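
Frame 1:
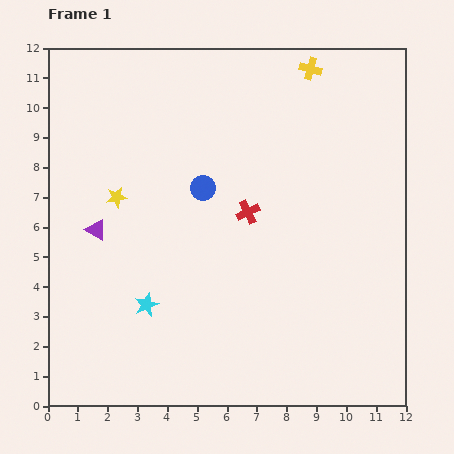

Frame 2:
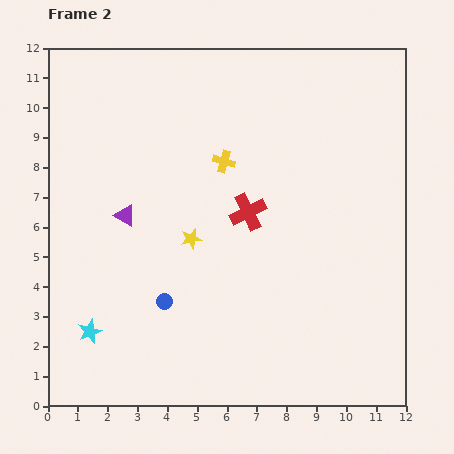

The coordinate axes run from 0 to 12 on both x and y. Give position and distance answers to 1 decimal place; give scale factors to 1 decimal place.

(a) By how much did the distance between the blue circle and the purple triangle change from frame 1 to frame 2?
-0.7

Distance in frame 1: 3.9. Distance in frame 2: 3.2.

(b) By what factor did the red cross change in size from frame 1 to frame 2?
1.5×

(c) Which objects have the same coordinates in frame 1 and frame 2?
the red cross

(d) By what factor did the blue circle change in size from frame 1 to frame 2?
0.6×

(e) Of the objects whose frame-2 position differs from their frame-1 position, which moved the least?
the purple triangle

(moved 1.1)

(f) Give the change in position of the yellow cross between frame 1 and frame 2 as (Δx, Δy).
(-2.9, -3.1)

The yellow cross was at (8.8, 11.3) in frame 1 and (5.9, 8.2) in frame 2.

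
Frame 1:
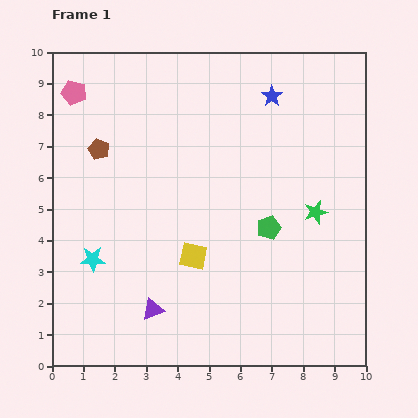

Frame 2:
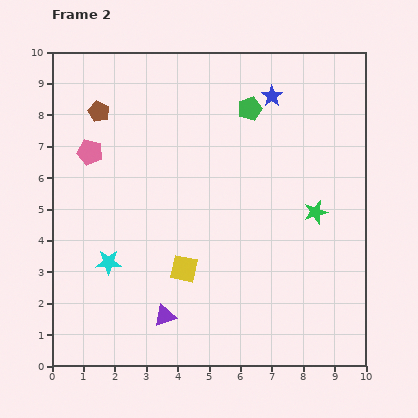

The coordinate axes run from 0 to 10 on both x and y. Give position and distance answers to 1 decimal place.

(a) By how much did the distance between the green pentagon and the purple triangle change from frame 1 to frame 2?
+2.6

Distance in frame 1: 4.5. Distance in frame 2: 7.1.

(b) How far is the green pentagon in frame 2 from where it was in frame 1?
3.8

The green pentagon moved from (6.9, 4.4) to (6.3, 8.2), a distance of √(0.6² + 3.8²) ≈ 3.8.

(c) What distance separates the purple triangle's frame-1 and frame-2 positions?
0.4

The purple triangle moved from (3.2, 1.8) to (3.6, 1.6), a distance of √(0.4² + 0.2²) ≈ 0.4.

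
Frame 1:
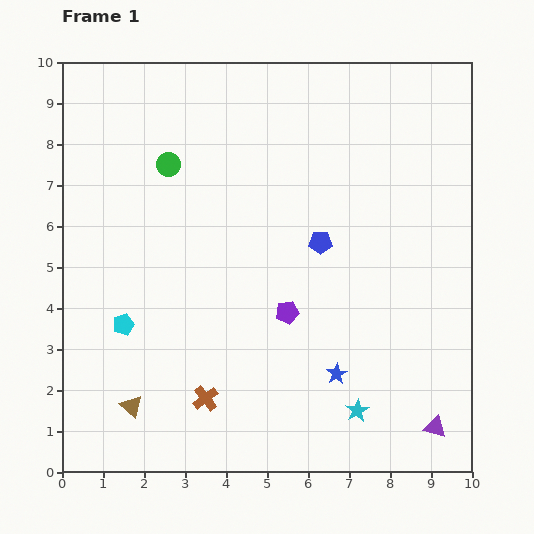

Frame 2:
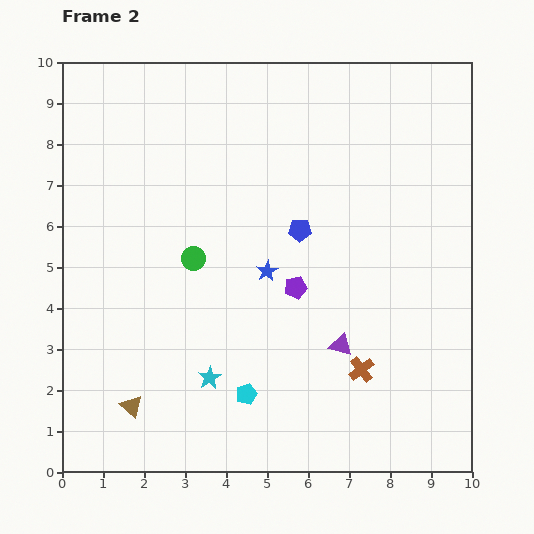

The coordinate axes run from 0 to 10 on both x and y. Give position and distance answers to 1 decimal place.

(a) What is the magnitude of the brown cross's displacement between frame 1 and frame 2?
3.9

The brown cross moved from (3.5, 1.8) to (7.3, 2.5), a distance of √(3.8² + 0.7²) ≈ 3.9.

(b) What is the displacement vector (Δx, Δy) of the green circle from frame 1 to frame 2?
(0.6, -2.3)

The green circle was at (2.6, 7.5) in frame 1 and (3.2, 5.2) in frame 2.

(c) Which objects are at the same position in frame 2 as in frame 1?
the brown triangle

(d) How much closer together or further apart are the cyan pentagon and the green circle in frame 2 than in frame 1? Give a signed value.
-0.6

Distance in frame 1: 4.1. Distance in frame 2: 3.5.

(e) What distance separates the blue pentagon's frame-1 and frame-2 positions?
0.6

The blue pentagon moved from (6.3, 5.6) to (5.8, 5.9), a distance of √(0.5² + 0.3²) ≈ 0.6.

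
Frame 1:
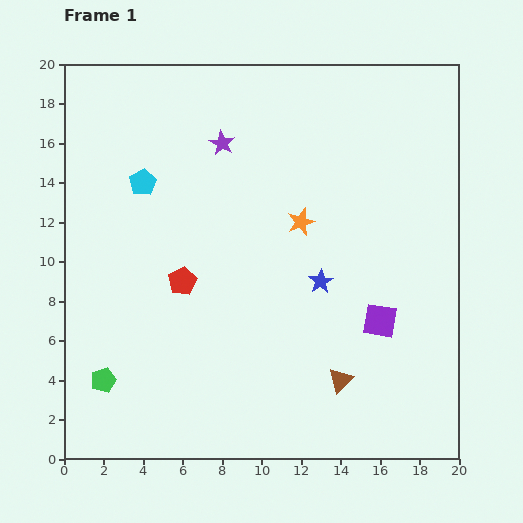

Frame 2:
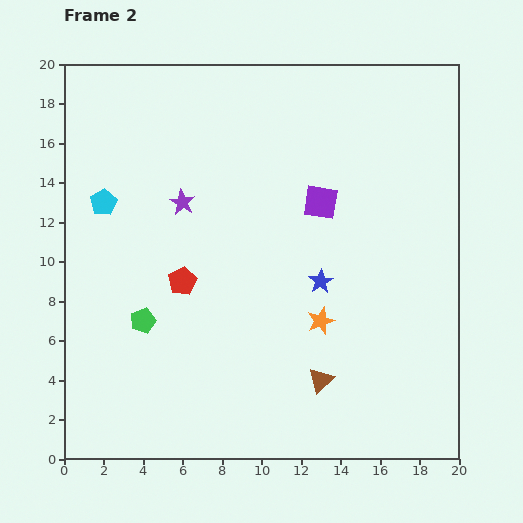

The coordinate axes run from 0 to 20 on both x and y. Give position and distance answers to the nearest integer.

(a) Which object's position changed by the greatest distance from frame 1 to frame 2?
the purple square

(moved 7; next 5)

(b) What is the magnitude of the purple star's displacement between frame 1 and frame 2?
4

The purple star moved from (8, 16) to (6, 13), a distance of √(2² + 3²) ≈ 4.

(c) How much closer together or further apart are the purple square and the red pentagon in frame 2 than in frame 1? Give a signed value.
-2

Distance in frame 1: 10. Distance in frame 2: 8.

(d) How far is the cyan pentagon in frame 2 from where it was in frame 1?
2

The cyan pentagon moved from (4, 14) to (2, 13), a distance of √(2² + 1²) ≈ 2.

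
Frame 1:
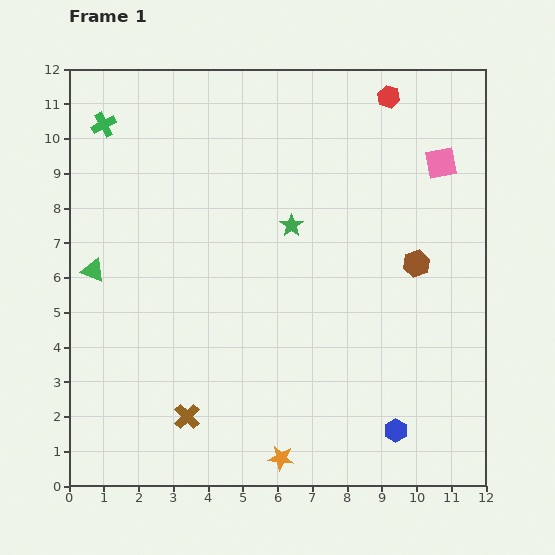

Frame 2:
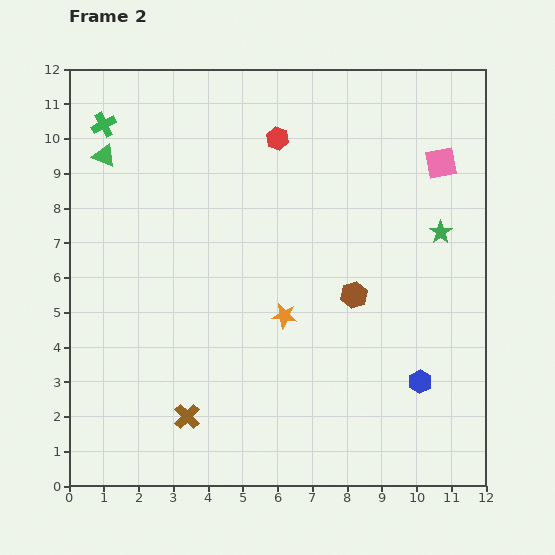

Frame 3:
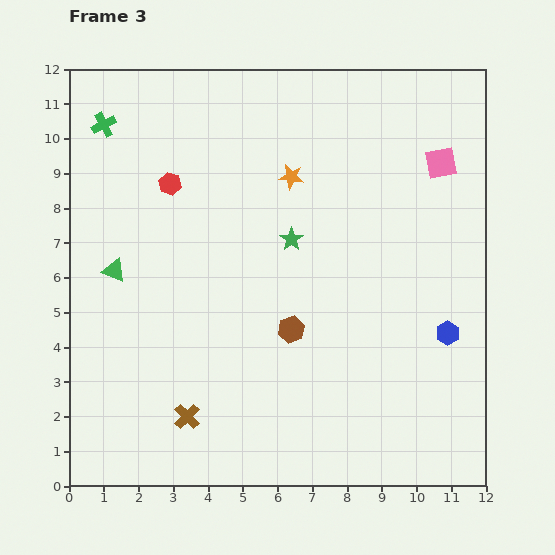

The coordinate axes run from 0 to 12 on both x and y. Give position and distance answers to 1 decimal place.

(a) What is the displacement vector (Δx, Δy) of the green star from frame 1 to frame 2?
(4.3, -0.2)

The green star was at (6.4, 7.5) in frame 1 and (10.7, 7.3) in frame 2.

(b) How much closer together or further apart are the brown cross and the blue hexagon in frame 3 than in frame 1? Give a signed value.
+1.9

Distance in frame 1: 6.0. Distance in frame 3: 7.9.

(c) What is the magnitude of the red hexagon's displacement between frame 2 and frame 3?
3.4

The red hexagon moved from (6.0, 10.0) to (2.9, 8.7), a distance of √(3.1² + 1.3²) ≈ 3.4.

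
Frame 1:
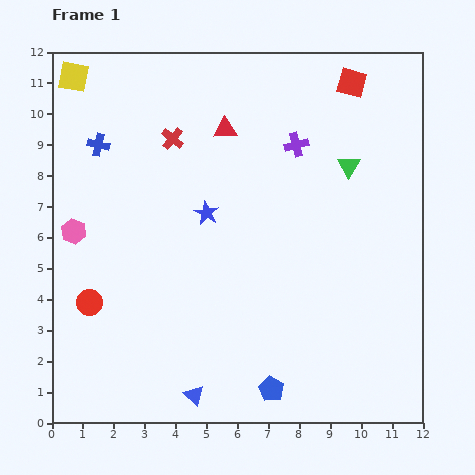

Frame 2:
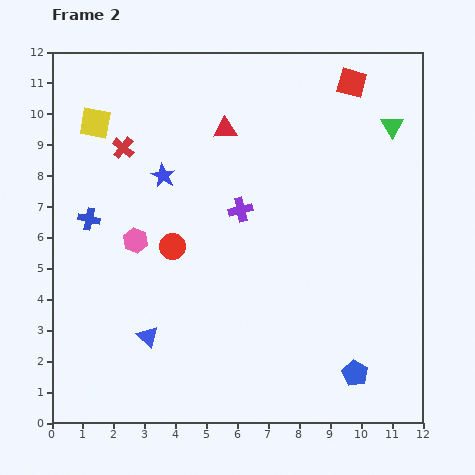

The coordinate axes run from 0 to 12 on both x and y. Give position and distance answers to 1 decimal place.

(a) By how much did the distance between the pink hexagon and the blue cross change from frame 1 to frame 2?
-1.2

Distance in frame 1: 2.9. Distance in frame 2: 1.7.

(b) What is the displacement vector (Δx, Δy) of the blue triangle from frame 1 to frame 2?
(-1.5, 1.9)

The blue triangle was at (4.6, 0.9) in frame 1 and (3.1, 2.8) in frame 2.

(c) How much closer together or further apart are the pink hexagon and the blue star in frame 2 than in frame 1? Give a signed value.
-2.0

Distance in frame 1: 4.3. Distance in frame 2: 2.3.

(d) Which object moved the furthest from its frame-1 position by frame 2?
the red circle

(moved 3.2; next 2.8)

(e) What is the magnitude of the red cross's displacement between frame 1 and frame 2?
1.6

The red cross moved from (3.9, 9.2) to (2.3, 8.9), a distance of √(1.6² + 0.3²) ≈ 1.6.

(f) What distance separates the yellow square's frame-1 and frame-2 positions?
1.7

The yellow square moved from (0.7, 11.2) to (1.4, 9.7), a distance of √(0.7² + 1.5²) ≈ 1.7.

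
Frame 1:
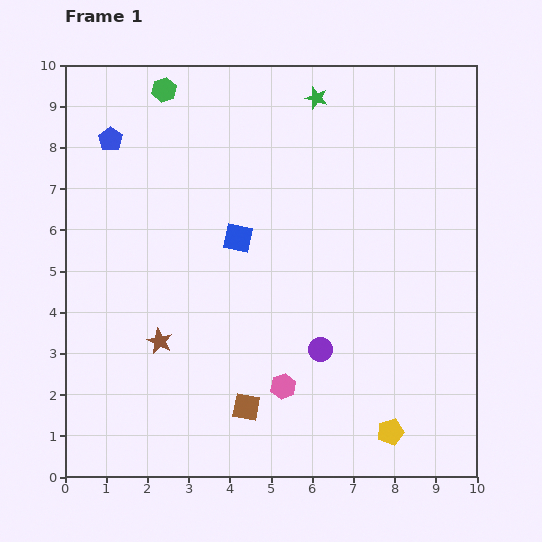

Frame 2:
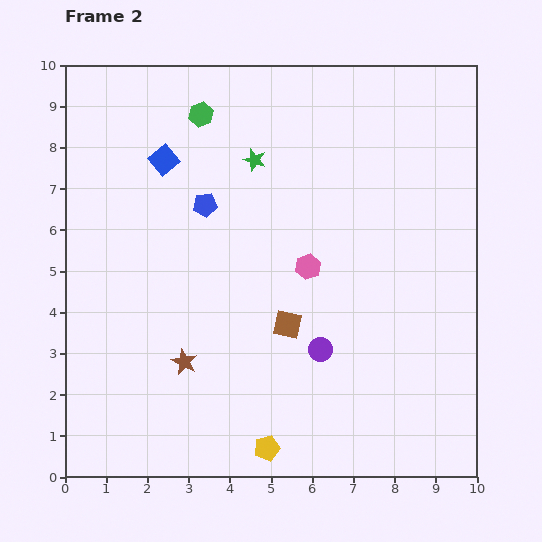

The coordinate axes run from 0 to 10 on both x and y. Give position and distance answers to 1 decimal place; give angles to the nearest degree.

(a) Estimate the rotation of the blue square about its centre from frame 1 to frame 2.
39° clockwise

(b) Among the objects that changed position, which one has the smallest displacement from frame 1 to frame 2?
the brown star

(moved 0.8)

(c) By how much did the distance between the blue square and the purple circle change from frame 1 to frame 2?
+2.6

Distance in frame 1: 3.4. Distance in frame 2: 6.0.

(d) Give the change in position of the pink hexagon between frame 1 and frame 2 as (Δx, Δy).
(0.6, 2.9)

The pink hexagon was at (5.3, 2.2) in frame 1 and (5.9, 5.1) in frame 2.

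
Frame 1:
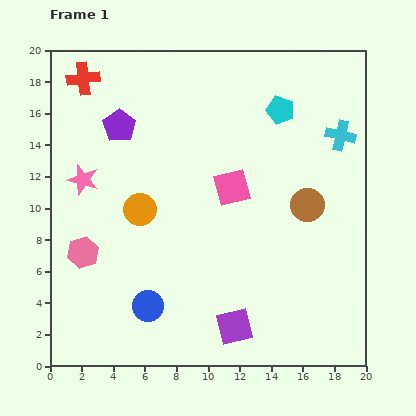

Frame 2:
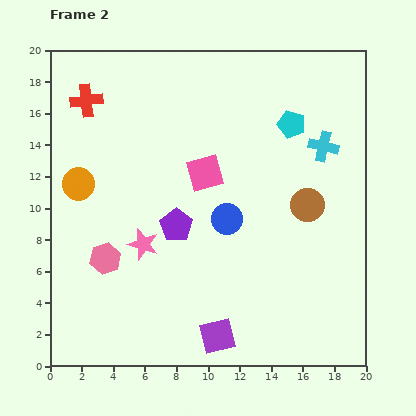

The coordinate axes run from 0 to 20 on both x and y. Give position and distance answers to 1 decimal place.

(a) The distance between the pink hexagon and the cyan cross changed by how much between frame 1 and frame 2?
-2.4

Distance in frame 1: 17.9. Distance in frame 2: 15.5.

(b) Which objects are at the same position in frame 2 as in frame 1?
the brown circle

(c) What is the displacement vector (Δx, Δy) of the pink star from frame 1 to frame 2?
(3.8, -4.1)

The pink star was at (2.1, 11.8) in frame 1 and (5.9, 7.7) in frame 2.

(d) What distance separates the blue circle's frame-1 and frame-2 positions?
7.4

The blue circle moved from (6.2, 3.8) to (11.2, 9.3), a distance of √(5.0² + 5.5²) ≈ 7.4.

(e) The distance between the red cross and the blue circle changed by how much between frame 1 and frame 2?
-3.4

Distance in frame 1: 15.0. Distance in frame 2: 11.6.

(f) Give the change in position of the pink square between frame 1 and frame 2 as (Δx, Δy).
(-1.7, 0.9)

The pink square was at (11.5, 11.3) in frame 1 and (9.8, 12.2) in frame 2.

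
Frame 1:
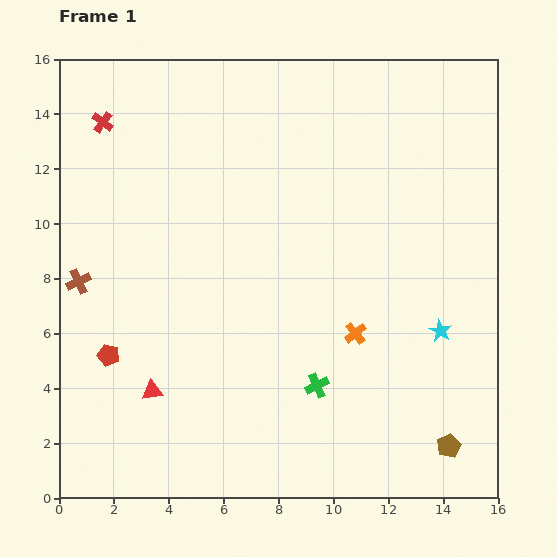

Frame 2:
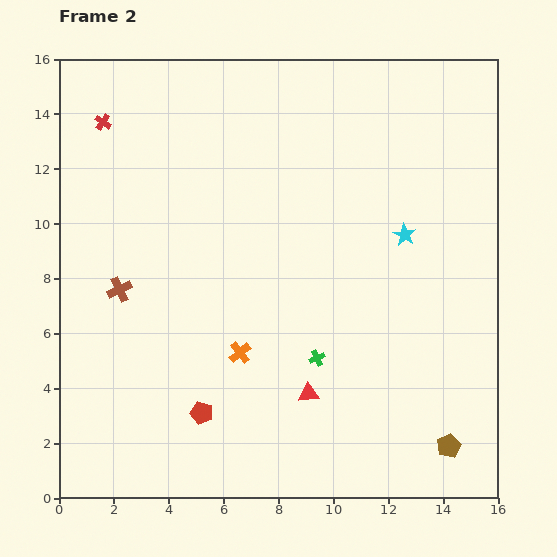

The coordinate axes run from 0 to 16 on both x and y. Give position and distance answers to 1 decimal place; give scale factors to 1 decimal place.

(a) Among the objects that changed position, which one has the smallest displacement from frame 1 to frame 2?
the green cross

(moved 1.0)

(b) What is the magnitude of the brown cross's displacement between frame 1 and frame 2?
1.5

The brown cross moved from (0.7, 7.9) to (2.2, 7.6), a distance of √(1.5² + 0.3²) ≈ 1.5.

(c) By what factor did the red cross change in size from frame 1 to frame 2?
0.8×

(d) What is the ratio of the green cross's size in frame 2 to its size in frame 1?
0.6×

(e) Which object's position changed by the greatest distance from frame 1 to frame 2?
the red triangle

(moved 5.7; next 4.3)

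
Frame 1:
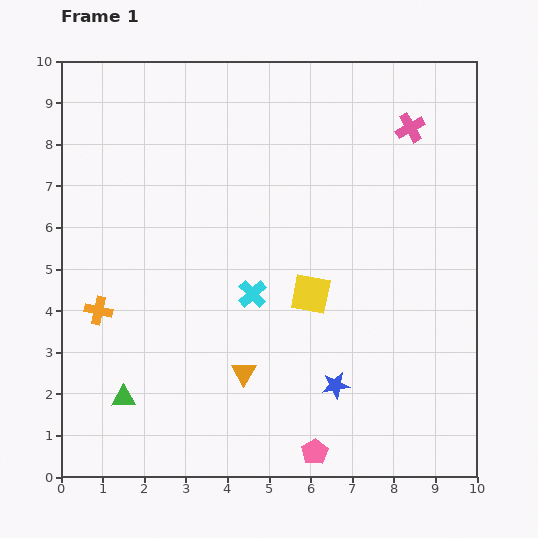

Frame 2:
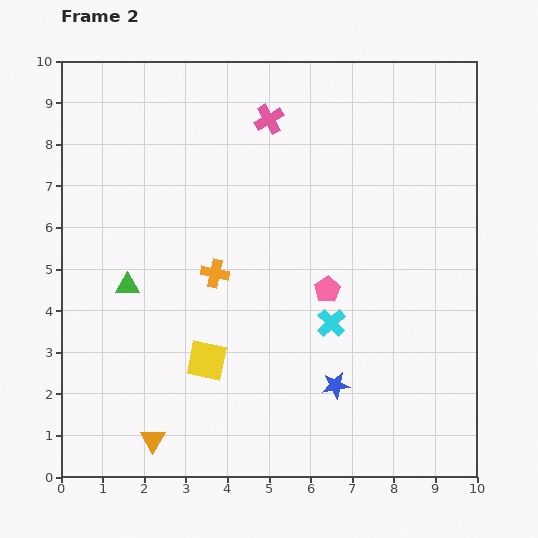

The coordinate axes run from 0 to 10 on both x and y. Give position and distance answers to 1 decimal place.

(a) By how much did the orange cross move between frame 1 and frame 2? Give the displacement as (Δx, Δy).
(2.8, 0.9)

The orange cross was at (0.9, 4.0) in frame 1 and (3.7, 4.9) in frame 2.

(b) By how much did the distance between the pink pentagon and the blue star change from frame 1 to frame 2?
+0.6

Distance in frame 1: 1.7. Distance in frame 2: 2.3.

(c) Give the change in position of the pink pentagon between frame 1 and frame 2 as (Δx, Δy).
(0.3, 3.9)

The pink pentagon was at (6.1, 0.6) in frame 1 and (6.4, 4.5) in frame 2.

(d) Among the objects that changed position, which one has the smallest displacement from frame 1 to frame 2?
the cyan cross

(moved 2.0)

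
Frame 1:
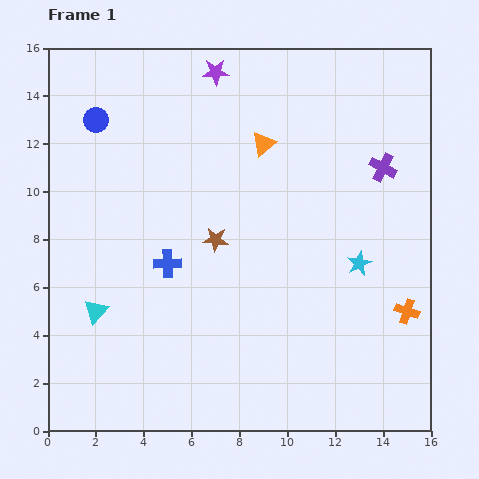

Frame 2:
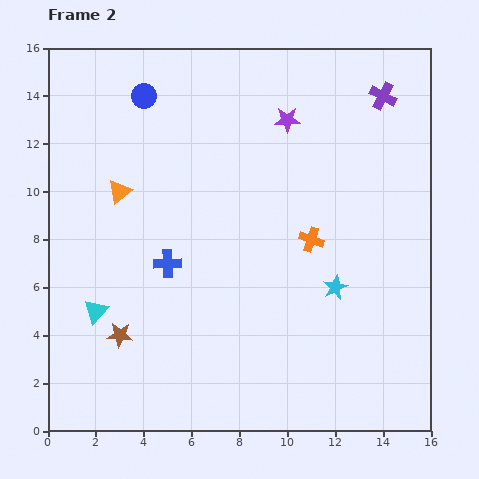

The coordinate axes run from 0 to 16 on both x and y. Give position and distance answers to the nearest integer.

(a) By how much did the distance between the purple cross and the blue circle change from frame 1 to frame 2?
-2

Distance in frame 1: 12. Distance in frame 2: 10.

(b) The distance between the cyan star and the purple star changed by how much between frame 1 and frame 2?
-3

Distance in frame 1: 10. Distance in frame 2: 7.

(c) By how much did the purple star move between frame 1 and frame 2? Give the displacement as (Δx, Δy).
(3, -2)

The purple star was at (7, 15) in frame 1 and (10, 13) in frame 2.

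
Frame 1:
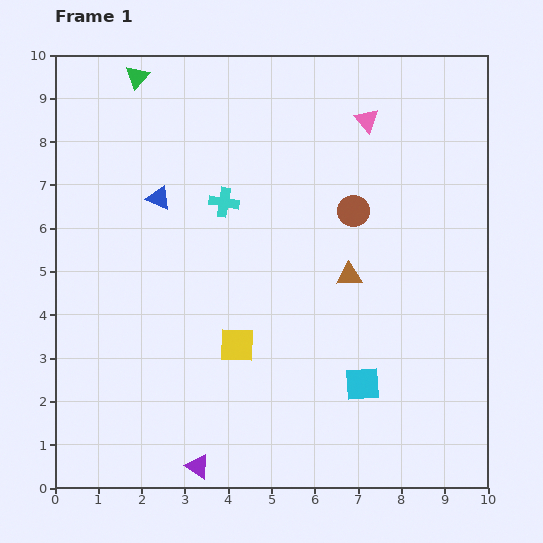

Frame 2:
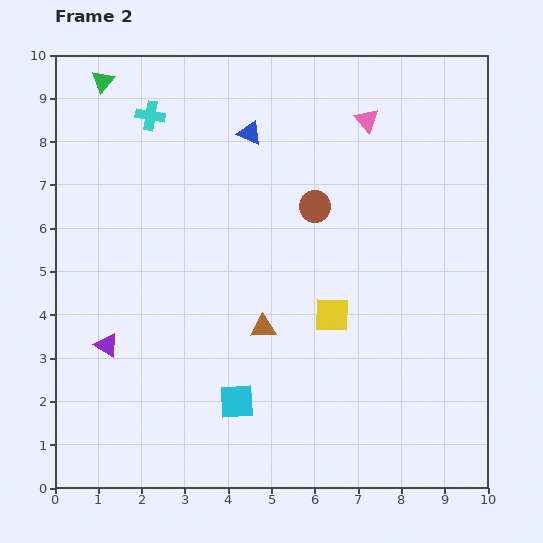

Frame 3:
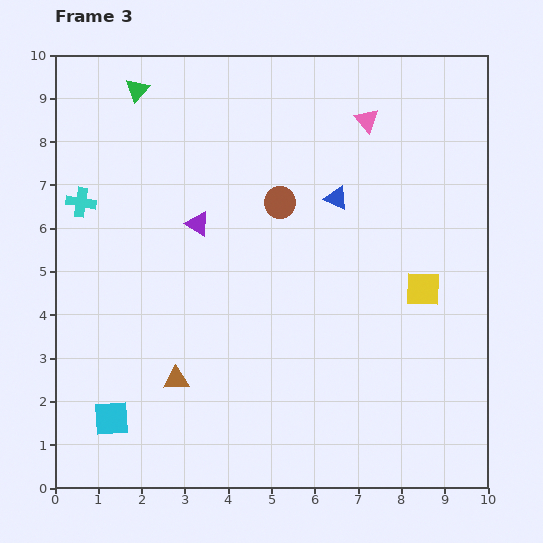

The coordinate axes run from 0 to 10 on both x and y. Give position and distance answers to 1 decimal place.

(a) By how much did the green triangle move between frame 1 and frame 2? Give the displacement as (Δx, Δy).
(-0.8, -0.1)

The green triangle was at (1.9, 9.5) in frame 1 and (1.1, 9.4) in frame 2.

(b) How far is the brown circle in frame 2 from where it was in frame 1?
0.9

The brown circle moved from (6.9, 6.4) to (6.0, 6.5), a distance of √(0.9² + 0.1²) ≈ 0.9.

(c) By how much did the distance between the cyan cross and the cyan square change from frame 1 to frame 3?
-0.3

Distance in frame 1: 5.3. Distance in frame 3: 5.0.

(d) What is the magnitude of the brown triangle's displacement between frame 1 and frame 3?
4.7

The brown triangle moved from (6.8, 4.9) to (2.8, 2.5), a distance of √(4.0² + 2.4²) ≈ 4.7.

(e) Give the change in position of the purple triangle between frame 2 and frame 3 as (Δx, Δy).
(2.1, 2.8)

The purple triangle was at (1.2, 3.3) in frame 2 and (3.3, 6.1) in frame 3.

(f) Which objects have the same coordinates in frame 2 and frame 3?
the pink triangle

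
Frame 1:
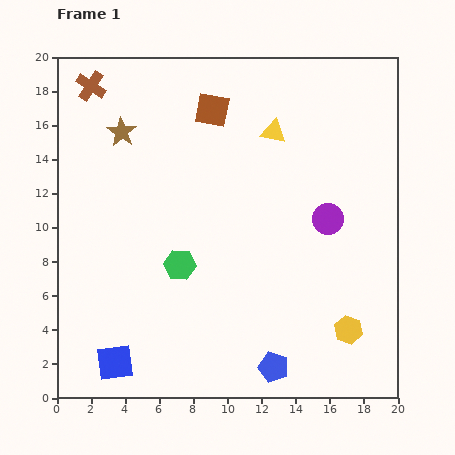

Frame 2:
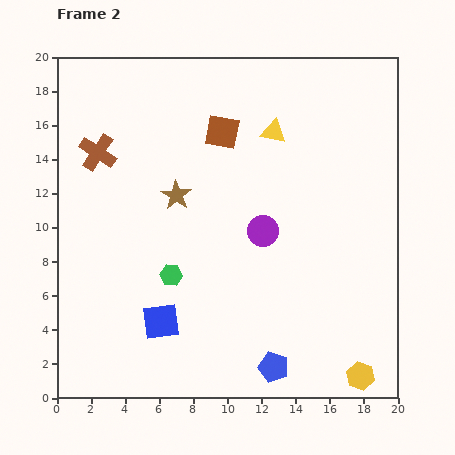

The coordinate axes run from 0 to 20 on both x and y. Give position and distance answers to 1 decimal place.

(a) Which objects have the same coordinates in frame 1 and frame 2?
the blue pentagon, the yellow triangle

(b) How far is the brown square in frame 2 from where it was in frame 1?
1.4

The brown square moved from (9.1, 16.9) to (9.7, 15.6), a distance of √(0.6² + 1.3²) ≈ 1.4.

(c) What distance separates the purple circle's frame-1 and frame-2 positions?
3.9

The purple circle moved from (15.9, 10.5) to (12.1, 9.8), a distance of √(3.8² + 0.7²) ≈ 3.9.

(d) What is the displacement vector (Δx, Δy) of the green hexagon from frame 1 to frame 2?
(-0.5, -0.6)

The green hexagon was at (7.2, 7.8) in frame 1 and (6.7, 7.2) in frame 2.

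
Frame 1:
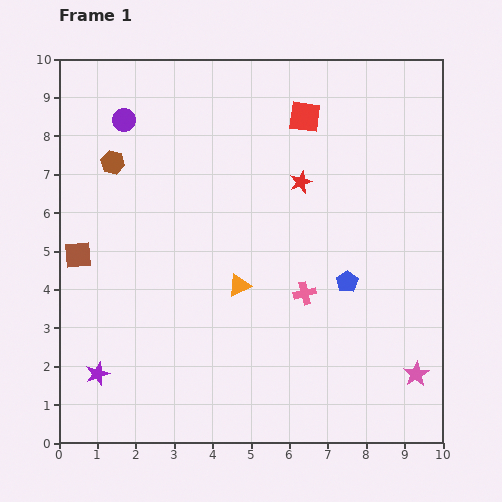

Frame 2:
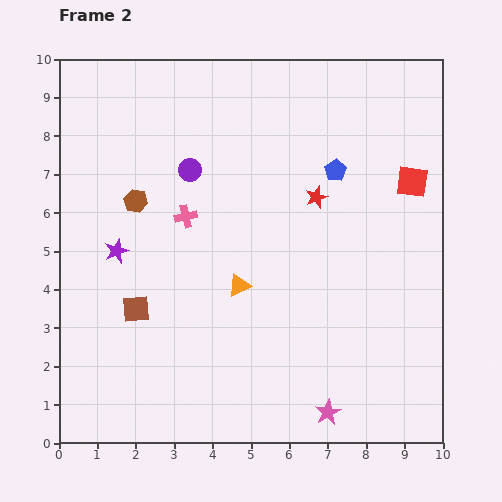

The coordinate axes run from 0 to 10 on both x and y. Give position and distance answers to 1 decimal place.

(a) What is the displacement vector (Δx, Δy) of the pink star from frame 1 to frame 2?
(-2.3, -1.0)

The pink star was at (9.3, 1.8) in frame 1 and (7.0, 0.8) in frame 2.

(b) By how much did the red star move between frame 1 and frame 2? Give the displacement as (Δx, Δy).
(0.4, -0.4)

The red star was at (6.3, 6.8) in frame 1 and (6.7, 6.4) in frame 2.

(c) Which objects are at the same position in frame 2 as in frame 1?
the orange triangle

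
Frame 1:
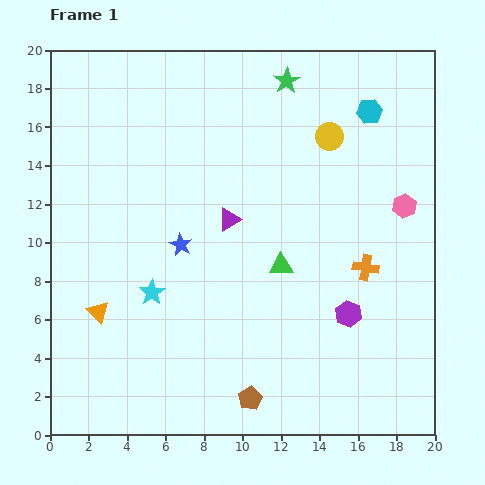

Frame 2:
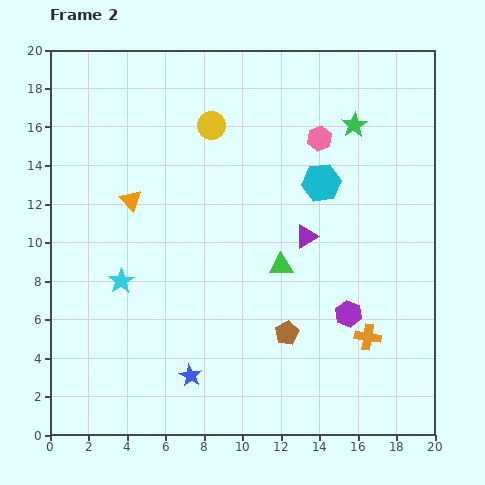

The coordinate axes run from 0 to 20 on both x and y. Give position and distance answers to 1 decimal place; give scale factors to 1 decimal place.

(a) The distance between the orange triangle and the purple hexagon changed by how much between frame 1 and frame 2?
-0.3

Distance in frame 1: 13.0. Distance in frame 2: 12.7.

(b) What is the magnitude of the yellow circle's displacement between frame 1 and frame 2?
6.1

The yellow circle moved from (14.5, 15.5) to (8.4, 16.1), a distance of √(6.1² + 0.6²) ≈ 6.1.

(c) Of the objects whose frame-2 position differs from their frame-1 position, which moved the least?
the cyan star

(moved 1.7)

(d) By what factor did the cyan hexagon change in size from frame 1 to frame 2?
1.5×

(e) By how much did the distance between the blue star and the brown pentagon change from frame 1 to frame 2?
-3.3

Distance in frame 1: 8.8. Distance in frame 2: 5.5.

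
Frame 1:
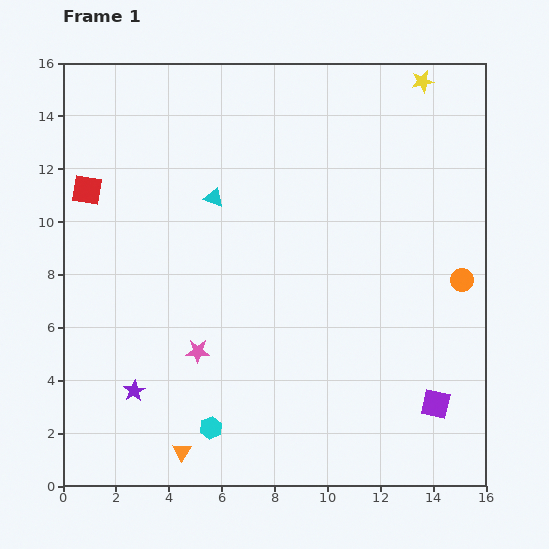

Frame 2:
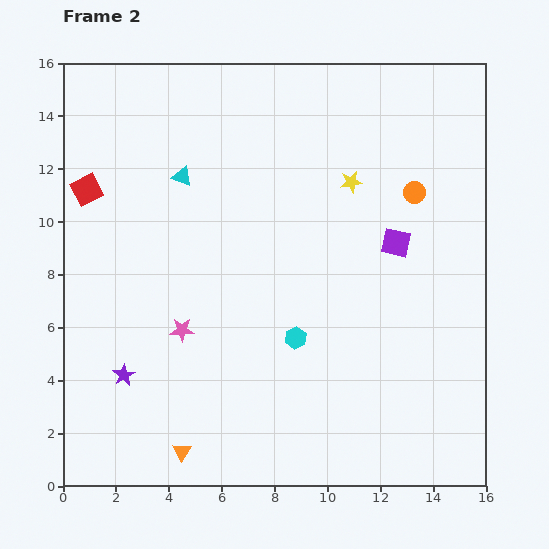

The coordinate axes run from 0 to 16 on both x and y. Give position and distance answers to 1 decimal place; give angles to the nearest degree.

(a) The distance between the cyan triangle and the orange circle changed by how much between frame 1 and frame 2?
-1.1

Distance in frame 1: 9.9. Distance in frame 2: 8.8.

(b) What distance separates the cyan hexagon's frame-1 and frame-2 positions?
4.7

The cyan hexagon moved from (5.6, 2.2) to (8.8, 5.6), a distance of √(3.2² + 3.4²) ≈ 4.7.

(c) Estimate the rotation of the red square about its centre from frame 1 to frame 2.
36° counter-clockwise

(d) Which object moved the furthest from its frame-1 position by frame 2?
the purple square

(moved 6.3; next 4.7)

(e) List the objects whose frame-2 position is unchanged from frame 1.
the orange triangle, the red square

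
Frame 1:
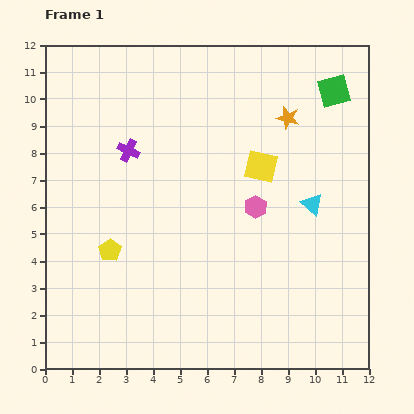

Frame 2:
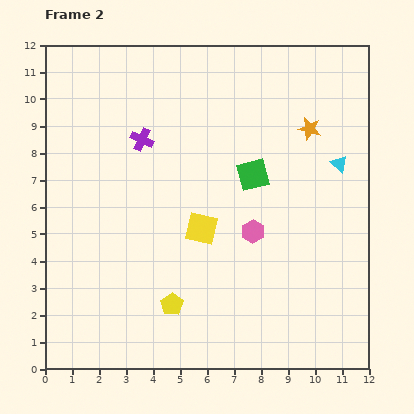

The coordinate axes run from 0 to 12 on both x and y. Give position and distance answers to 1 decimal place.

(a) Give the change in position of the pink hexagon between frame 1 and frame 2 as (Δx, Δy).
(-0.1, -0.9)

The pink hexagon was at (7.8, 6.0) in frame 1 and (7.7, 5.1) in frame 2.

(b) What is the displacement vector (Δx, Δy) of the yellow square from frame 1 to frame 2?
(-2.2, -2.3)

The yellow square was at (8.0, 7.5) in frame 1 and (5.8, 5.2) in frame 2.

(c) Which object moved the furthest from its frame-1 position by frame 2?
the green square

(moved 4.3; next 3.2)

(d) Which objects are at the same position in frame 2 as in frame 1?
none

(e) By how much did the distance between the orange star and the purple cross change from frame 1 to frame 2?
+0.2

Distance in frame 1: 6.0. Distance in frame 2: 6.2.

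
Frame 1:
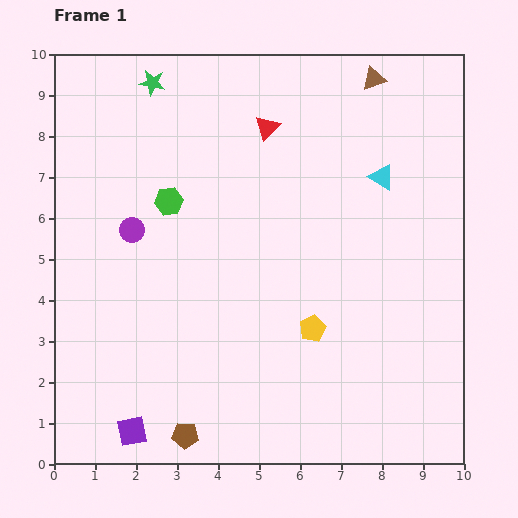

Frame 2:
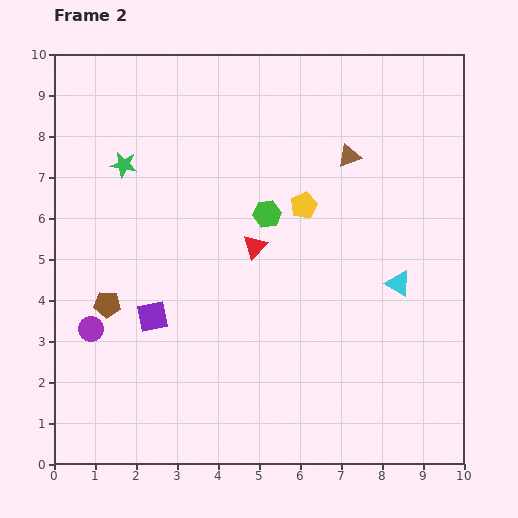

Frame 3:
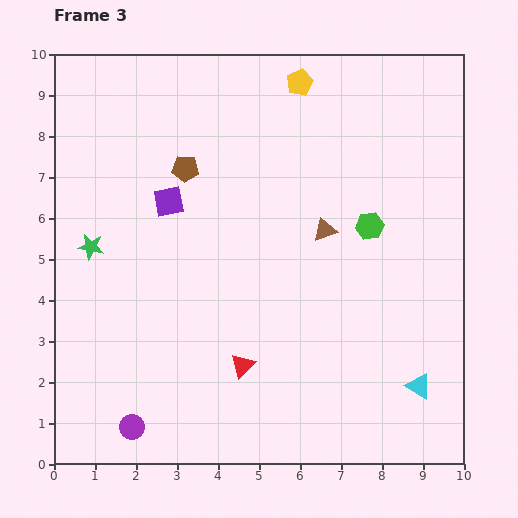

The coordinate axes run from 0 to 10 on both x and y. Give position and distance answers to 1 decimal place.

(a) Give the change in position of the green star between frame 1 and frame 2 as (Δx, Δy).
(-0.7, -2.0)

The green star was at (2.4, 9.3) in frame 1 and (1.7, 7.3) in frame 2.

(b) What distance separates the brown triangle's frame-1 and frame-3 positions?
3.9

The brown triangle moved from (7.8, 9.4) to (6.6, 5.7), a distance of √(1.2² + 3.7²) ≈ 3.9.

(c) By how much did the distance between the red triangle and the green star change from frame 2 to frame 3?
+0.9

Distance in frame 2: 3.8. Distance in frame 3: 4.7.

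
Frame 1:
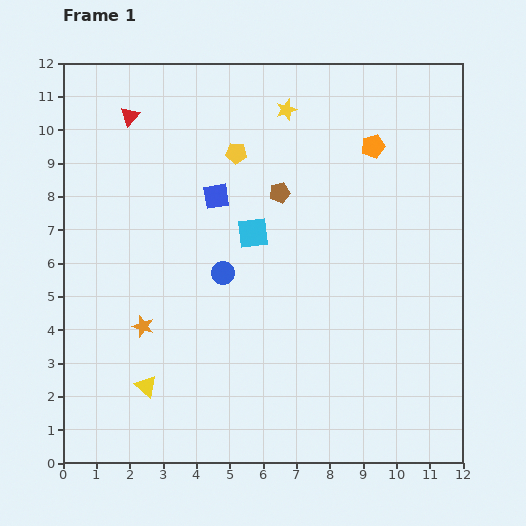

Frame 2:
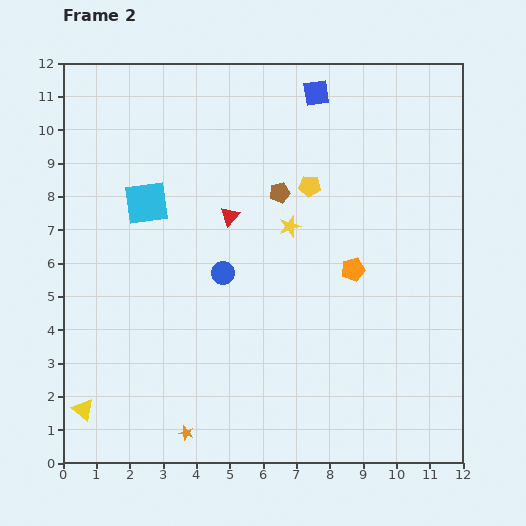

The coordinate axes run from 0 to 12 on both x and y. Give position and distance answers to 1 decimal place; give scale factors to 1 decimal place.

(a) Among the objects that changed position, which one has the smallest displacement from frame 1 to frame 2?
the yellow triangle

(moved 2.0)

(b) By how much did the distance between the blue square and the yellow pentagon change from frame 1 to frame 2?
+1.4

Distance in frame 1: 1.4. Distance in frame 2: 2.8.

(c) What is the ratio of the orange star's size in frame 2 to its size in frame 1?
0.7×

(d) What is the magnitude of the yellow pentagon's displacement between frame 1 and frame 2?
2.4

The yellow pentagon moved from (5.2, 9.3) to (7.4, 8.3), a distance of √(2.2² + 1.0²) ≈ 2.4.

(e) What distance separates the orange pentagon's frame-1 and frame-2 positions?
3.7

The orange pentagon moved from (9.3, 9.5) to (8.7, 5.8), a distance of √(0.6² + 3.7²) ≈ 3.7.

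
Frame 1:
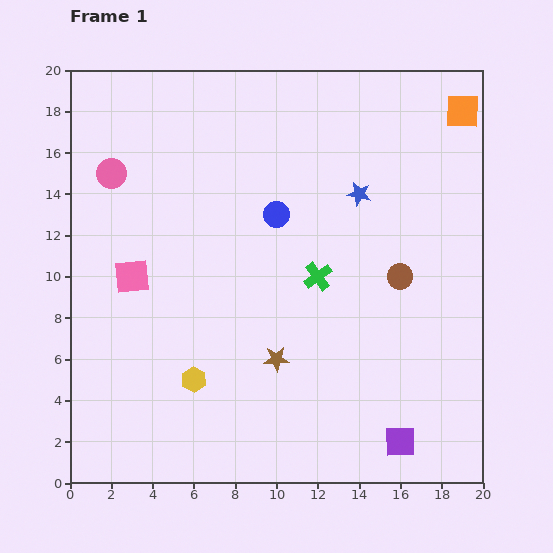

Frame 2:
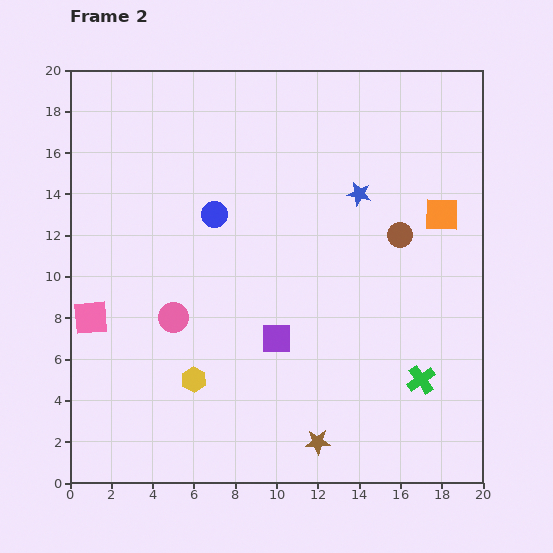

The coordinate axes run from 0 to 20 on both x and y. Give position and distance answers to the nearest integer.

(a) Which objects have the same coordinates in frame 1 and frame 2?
the yellow hexagon, the blue star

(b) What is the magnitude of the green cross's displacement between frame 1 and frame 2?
7

The green cross moved from (12, 10) to (17, 5), a distance of √(5² + 5²) ≈ 7.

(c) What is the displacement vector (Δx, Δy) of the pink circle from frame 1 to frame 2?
(3, -7)

The pink circle was at (2, 15) in frame 1 and (5, 8) in frame 2.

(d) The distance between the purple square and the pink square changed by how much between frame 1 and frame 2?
-6

Distance in frame 1: 15. Distance in frame 2: 9.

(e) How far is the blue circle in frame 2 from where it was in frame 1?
3

The blue circle moved from (10, 13) to (7, 13), a distance of √(3² + 0²) ≈ 3.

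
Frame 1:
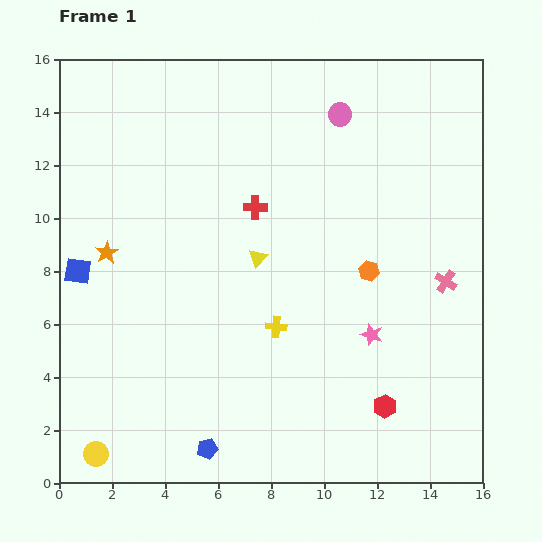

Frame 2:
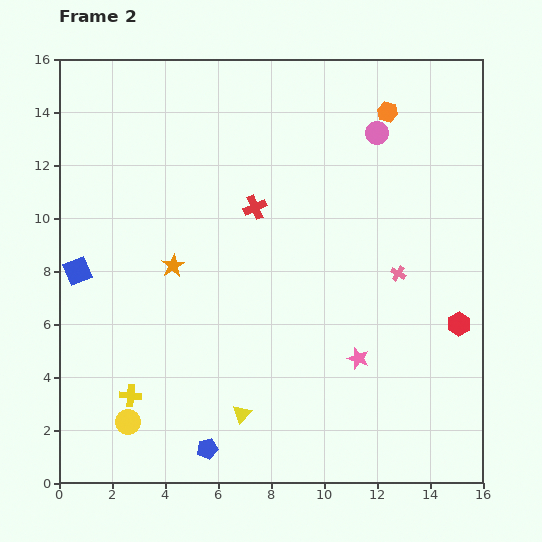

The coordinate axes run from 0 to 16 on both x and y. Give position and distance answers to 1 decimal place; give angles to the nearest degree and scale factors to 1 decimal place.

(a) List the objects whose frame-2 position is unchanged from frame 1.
the blue pentagon, the red cross, the blue square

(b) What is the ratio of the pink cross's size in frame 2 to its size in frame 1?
0.7×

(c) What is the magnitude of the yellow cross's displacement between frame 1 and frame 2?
6.1

The yellow cross moved from (8.2, 5.9) to (2.7, 3.3), a distance of √(5.5² + 2.6²) ≈ 6.1.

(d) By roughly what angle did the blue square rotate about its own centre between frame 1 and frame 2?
31° counter-clockwise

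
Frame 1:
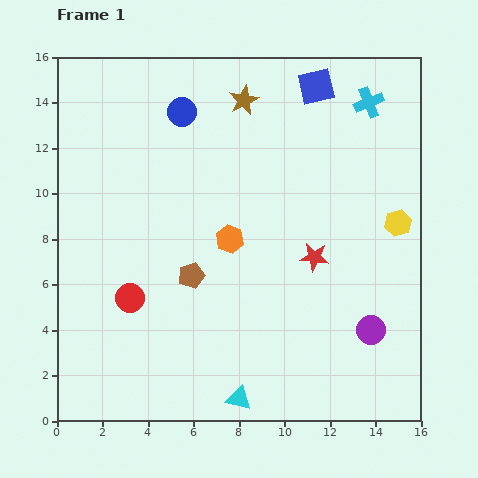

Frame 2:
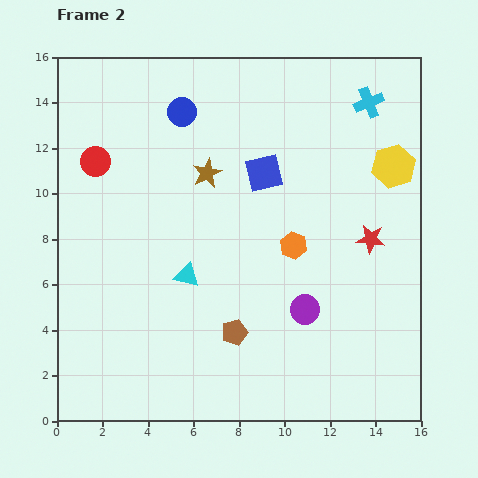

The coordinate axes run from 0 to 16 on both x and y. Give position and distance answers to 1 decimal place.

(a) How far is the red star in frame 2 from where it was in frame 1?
2.6

The red star moved from (11.3, 7.2) to (13.8, 8.0), a distance of √(2.5² + 0.8²) ≈ 2.6.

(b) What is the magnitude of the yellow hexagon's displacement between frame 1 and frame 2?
2.5

The yellow hexagon moved from (15.0, 8.7) to (14.8, 11.2), a distance of √(0.2² + 2.5²) ≈ 2.5.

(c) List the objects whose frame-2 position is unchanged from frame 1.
the blue circle, the cyan cross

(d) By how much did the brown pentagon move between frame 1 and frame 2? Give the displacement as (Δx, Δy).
(1.9, -2.5)

The brown pentagon was at (5.9, 6.4) in frame 1 and (7.8, 3.9) in frame 2.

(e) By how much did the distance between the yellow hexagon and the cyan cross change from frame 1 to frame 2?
-2.5

Distance in frame 1: 5.5. Distance in frame 2: 3.0.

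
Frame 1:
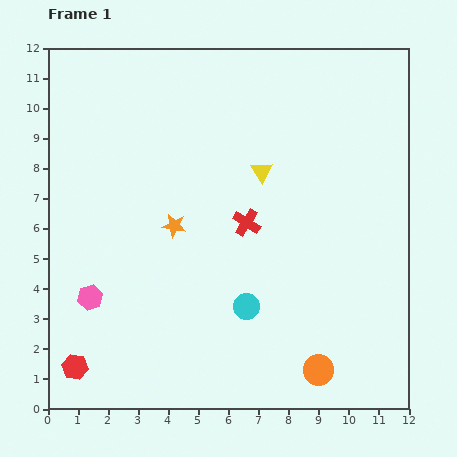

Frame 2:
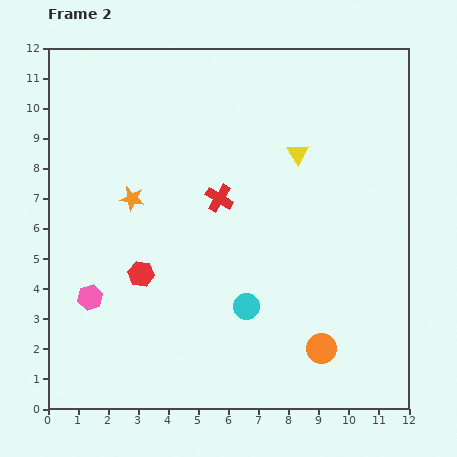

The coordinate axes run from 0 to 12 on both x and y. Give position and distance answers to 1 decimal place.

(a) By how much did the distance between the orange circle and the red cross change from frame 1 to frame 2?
+0.5

Distance in frame 1: 5.5. Distance in frame 2: 6.0.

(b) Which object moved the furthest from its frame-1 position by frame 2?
the red hexagon

(moved 3.8; next 1.7)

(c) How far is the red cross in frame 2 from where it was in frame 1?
1.2

The red cross moved from (6.6, 6.2) to (5.7, 7.0), a distance of √(0.9² + 0.8²) ≈ 1.2.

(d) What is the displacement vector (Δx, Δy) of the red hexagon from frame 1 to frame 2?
(2.2, 3.1)

The red hexagon was at (0.9, 1.4) in frame 1 and (3.1, 4.5) in frame 2.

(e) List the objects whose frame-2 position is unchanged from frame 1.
the pink hexagon, the cyan circle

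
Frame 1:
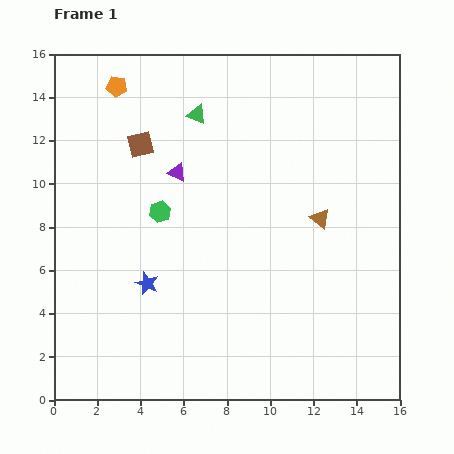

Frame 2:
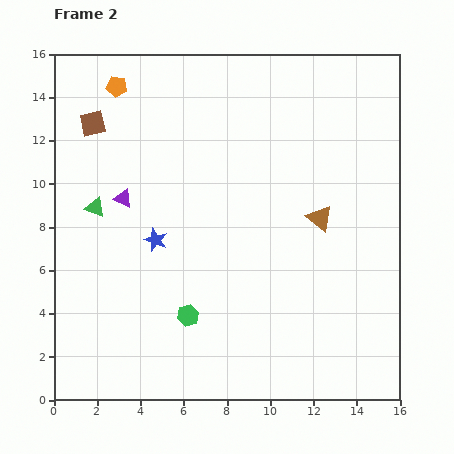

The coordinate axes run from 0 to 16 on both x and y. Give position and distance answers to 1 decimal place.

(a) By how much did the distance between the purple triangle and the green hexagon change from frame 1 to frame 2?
+4.2

Distance in frame 1: 2.0. Distance in frame 2: 6.2.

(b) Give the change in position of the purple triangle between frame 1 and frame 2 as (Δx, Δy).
(-2.5, -1.2)

The purple triangle was at (5.7, 10.5) in frame 1 and (3.2, 9.3) in frame 2.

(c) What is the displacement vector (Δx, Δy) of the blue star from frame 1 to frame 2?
(0.4, 2.0)

The blue star was at (4.3, 5.4) in frame 1 and (4.7, 7.4) in frame 2.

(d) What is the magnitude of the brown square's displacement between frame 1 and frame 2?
2.4

The brown square moved from (4.0, 11.8) to (1.8, 12.8), a distance of √(2.2² + 1.0²) ≈ 2.4.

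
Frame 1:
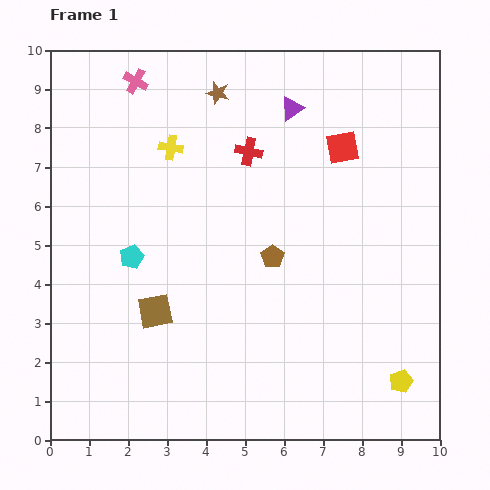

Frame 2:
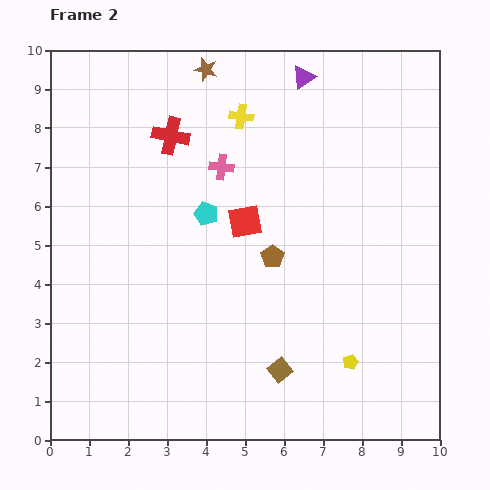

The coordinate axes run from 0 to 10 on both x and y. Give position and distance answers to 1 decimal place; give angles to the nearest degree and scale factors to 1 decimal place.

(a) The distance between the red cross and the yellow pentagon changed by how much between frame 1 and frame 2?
+0.3

Distance in frame 1: 7.1. Distance in frame 2: 7.4.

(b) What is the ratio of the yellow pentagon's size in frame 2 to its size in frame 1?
0.6×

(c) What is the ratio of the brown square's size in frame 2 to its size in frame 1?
0.7×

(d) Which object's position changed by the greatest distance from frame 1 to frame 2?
the brown square

(moved 3.5; next 3.1)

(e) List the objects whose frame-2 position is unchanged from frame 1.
the brown pentagon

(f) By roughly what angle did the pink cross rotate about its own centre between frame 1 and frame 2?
22° counter-clockwise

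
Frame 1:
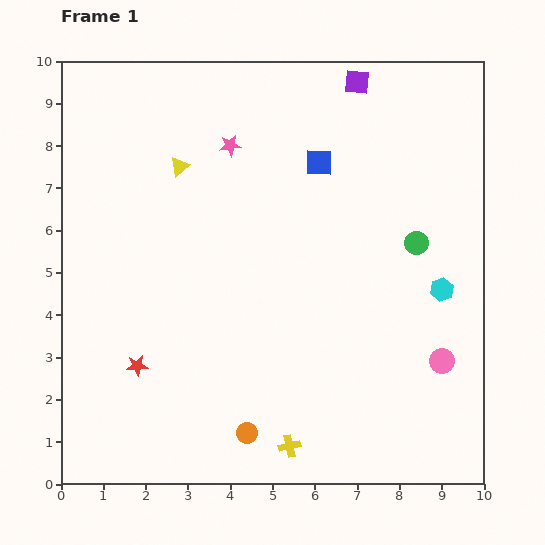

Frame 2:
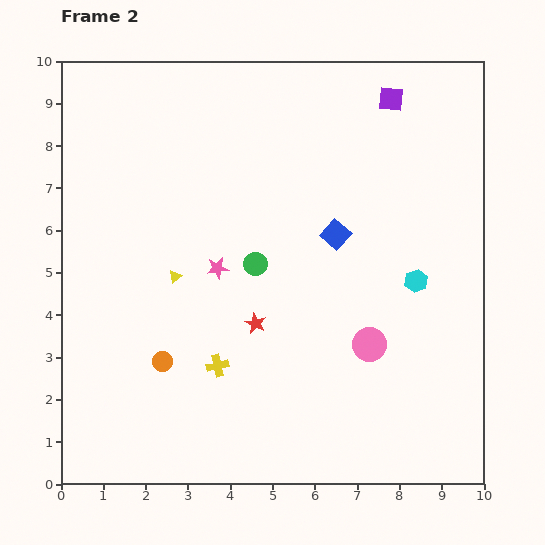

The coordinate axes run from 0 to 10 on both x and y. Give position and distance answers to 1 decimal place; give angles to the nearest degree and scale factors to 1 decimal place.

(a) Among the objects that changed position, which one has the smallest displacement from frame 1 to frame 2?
the cyan hexagon

(moved 0.6)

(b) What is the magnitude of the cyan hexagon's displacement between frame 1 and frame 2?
0.6

The cyan hexagon moved from (9.0, 4.6) to (8.4, 4.8), a distance of √(0.6² + 0.2²) ≈ 0.6.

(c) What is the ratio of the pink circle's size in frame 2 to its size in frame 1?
1.4×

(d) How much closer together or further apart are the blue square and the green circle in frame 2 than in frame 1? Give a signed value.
-1.0

Distance in frame 1: 3.0. Distance in frame 2: 2.0.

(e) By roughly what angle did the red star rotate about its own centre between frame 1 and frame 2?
29° clockwise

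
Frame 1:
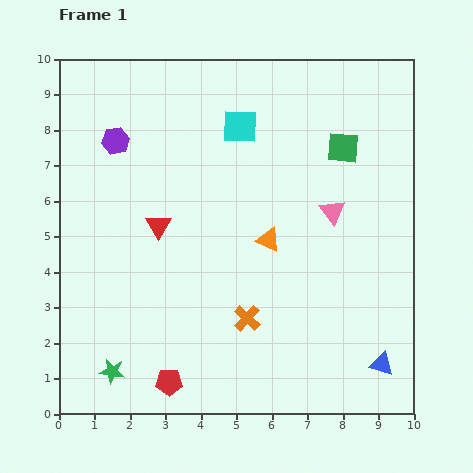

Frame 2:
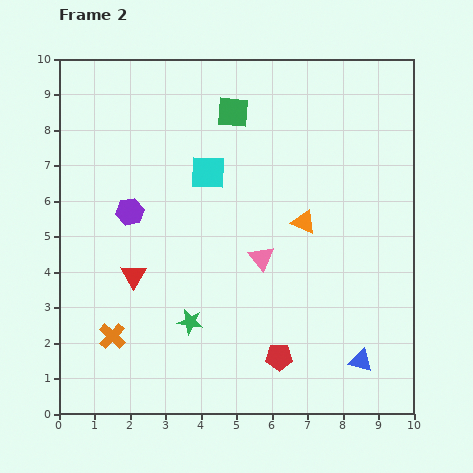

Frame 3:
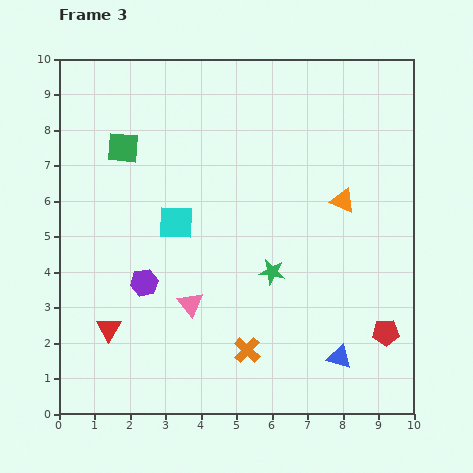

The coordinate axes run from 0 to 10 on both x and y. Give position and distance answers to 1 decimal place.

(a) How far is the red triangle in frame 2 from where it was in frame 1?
1.6

The red triangle moved from (2.8, 5.3) to (2.1, 3.9), a distance of √(0.7² + 1.4²) ≈ 1.6.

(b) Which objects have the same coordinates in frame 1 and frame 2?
none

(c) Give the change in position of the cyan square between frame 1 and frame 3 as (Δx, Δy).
(-1.8, -2.7)

The cyan square was at (5.1, 8.1) in frame 1 and (3.3, 5.4) in frame 3.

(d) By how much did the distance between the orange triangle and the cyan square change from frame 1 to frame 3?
+1.4

Distance in frame 1: 3.3. Distance in frame 3: 4.7.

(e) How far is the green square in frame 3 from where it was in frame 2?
3.3

The green square moved from (4.9, 8.5) to (1.8, 7.5), a distance of √(3.1² + 1.0²) ≈ 3.3.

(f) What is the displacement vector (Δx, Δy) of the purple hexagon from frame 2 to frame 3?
(0.4, -2.0)

The purple hexagon was at (2.0, 5.7) in frame 2 and (2.4, 3.7) in frame 3.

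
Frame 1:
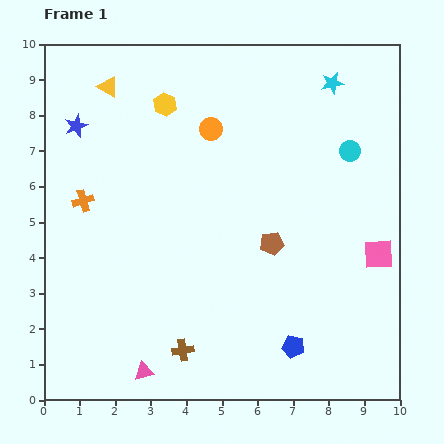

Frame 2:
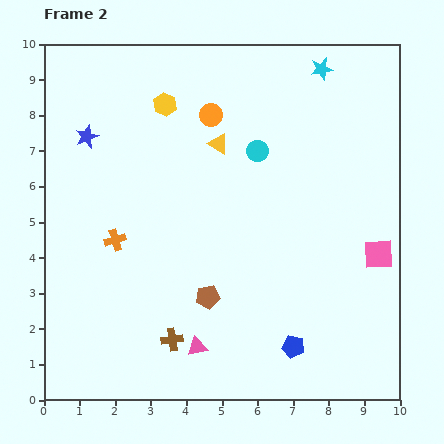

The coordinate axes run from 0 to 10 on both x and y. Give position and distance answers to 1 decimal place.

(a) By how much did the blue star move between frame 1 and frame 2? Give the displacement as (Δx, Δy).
(0.3, -0.3)

The blue star was at (0.9, 7.7) in frame 1 and (1.2, 7.4) in frame 2.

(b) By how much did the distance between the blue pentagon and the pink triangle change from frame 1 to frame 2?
-1.6

Distance in frame 1: 4.3. Distance in frame 2: 2.7.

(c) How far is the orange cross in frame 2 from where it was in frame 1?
1.4

The orange cross moved from (1.1, 5.6) to (2.0, 4.5), a distance of √(0.9² + 1.1²) ≈ 1.4.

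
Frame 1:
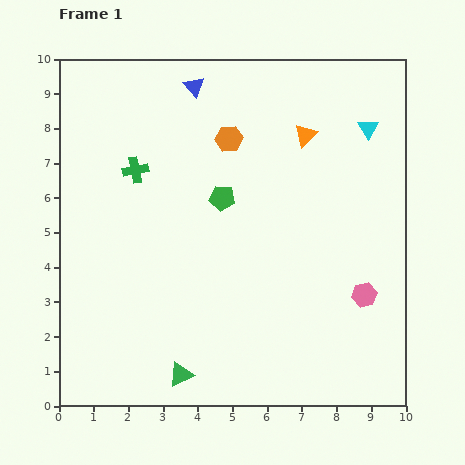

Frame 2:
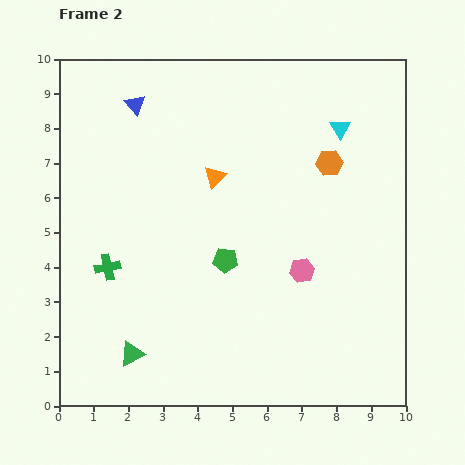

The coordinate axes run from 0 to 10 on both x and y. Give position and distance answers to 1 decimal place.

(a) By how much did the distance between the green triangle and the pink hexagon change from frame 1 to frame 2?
-0.3

Distance in frame 1: 5.8. Distance in frame 2: 5.5.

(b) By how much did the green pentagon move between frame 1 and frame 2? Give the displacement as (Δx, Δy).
(0.1, -1.8)

The green pentagon was at (4.7, 6.0) in frame 1 and (4.8, 4.2) in frame 2.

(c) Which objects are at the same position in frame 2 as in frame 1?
none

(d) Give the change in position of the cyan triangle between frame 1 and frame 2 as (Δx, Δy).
(-0.8, 0.0)

The cyan triangle was at (8.9, 8.0) in frame 1 and (8.1, 8.0) in frame 2.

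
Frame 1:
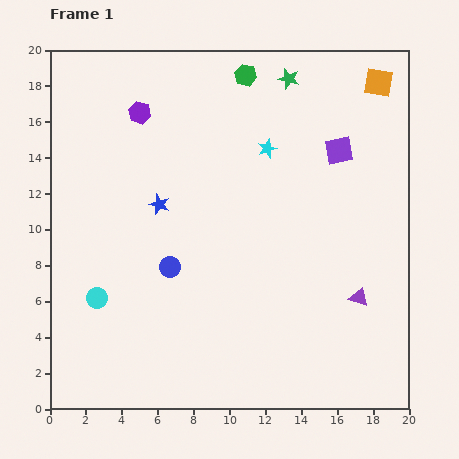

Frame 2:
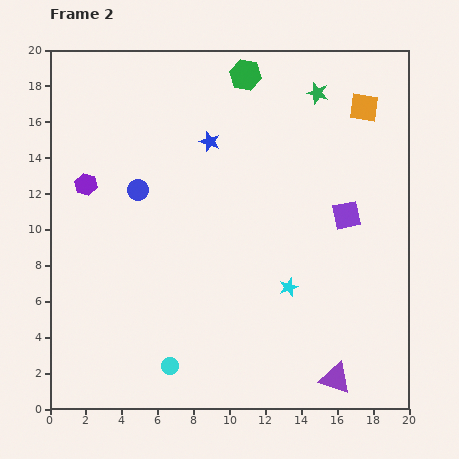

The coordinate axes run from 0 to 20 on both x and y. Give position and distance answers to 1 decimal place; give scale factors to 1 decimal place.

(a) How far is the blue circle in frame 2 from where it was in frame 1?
4.7

The blue circle moved from (6.7, 7.9) to (4.9, 12.2), a distance of √(1.8² + 4.3²) ≈ 4.7.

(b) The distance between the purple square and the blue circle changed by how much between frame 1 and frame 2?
+0.3

Distance in frame 1: 11.4. Distance in frame 2: 11.7.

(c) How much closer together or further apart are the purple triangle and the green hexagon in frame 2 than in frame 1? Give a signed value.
+3.7

Distance in frame 1: 13.9. Distance in frame 2: 17.6.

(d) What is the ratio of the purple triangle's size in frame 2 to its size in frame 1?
1.7×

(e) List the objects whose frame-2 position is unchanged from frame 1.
the green hexagon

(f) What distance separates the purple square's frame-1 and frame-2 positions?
3.6

The purple square moved from (16.1, 14.4) to (16.5, 10.8), a distance of √(0.4² + 3.6²) ≈ 3.6.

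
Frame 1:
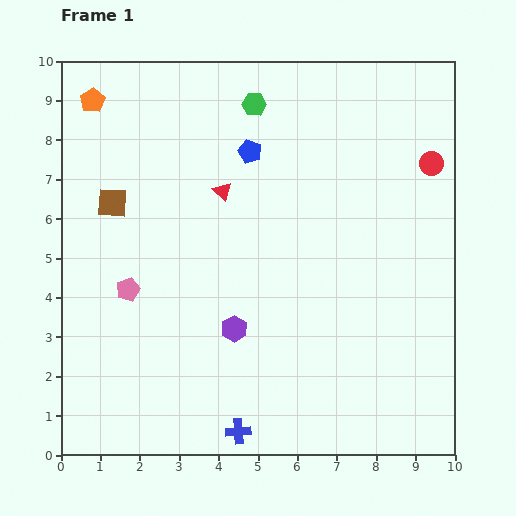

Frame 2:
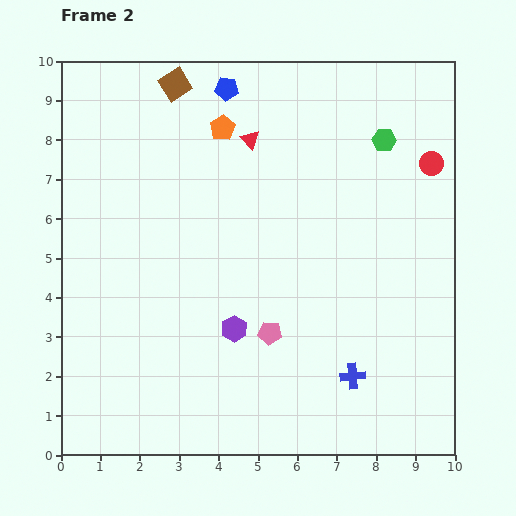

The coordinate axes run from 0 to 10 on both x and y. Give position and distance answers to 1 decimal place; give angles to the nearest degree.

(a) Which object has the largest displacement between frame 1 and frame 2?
the pink pentagon

(moved 3.8; next 3.4)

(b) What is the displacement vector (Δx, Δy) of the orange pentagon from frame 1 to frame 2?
(3.3, -0.7)

The orange pentagon was at (0.8, 9.0) in frame 1 and (4.1, 8.3) in frame 2.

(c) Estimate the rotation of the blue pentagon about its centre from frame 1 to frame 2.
15° counter-clockwise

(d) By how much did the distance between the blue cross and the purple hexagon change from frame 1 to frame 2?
+0.6

Distance in frame 1: 2.6. Distance in frame 2: 3.2.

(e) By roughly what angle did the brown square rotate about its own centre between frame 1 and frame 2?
36° counter-clockwise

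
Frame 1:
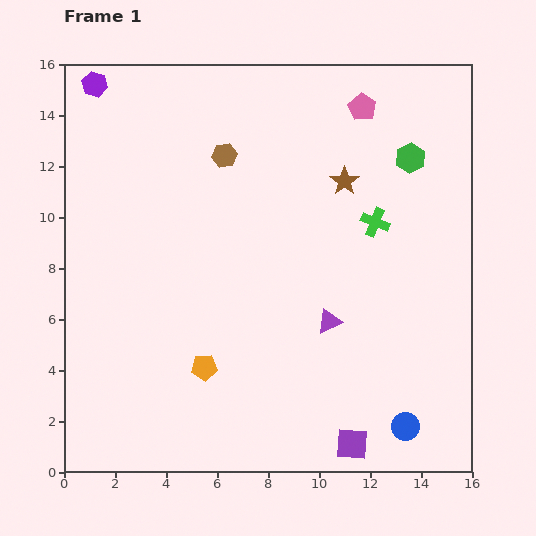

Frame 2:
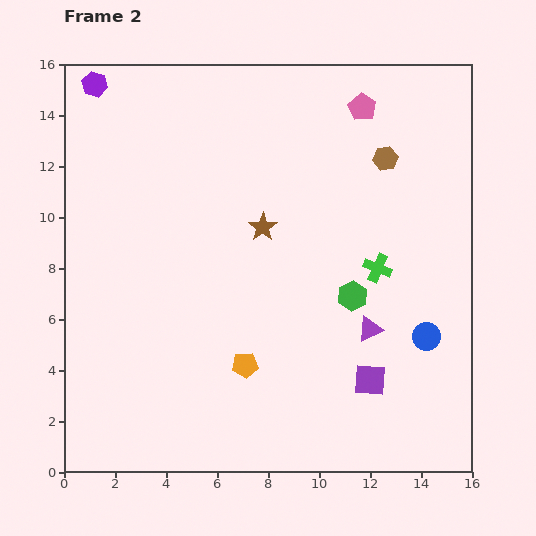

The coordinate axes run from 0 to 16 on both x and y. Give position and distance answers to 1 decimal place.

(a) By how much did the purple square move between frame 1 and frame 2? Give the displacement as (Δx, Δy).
(0.7, 2.5)

The purple square was at (11.3, 1.1) in frame 1 and (12.0, 3.6) in frame 2.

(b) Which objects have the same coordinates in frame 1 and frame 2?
the purple hexagon, the pink pentagon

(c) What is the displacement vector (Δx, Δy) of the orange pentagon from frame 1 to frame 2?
(1.6, 0.1)

The orange pentagon was at (5.5, 4.1) in frame 1 and (7.1, 4.2) in frame 2.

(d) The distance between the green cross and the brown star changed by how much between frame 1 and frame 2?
+2.8

Distance in frame 1: 2.0. Distance in frame 2: 4.8.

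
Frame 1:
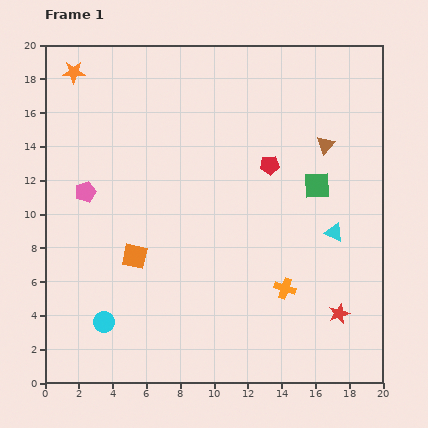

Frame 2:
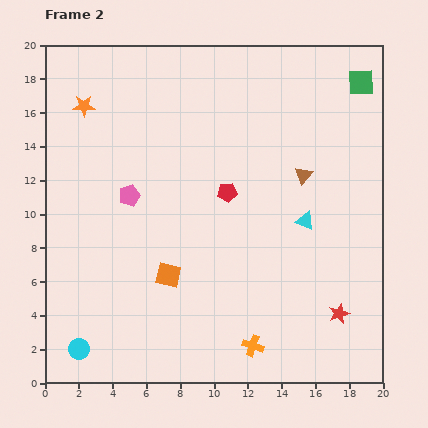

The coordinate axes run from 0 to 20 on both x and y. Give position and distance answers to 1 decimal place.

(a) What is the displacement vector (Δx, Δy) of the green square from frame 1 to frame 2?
(2.6, 6.1)

The green square was at (16.1, 11.7) in frame 1 and (18.7, 17.8) in frame 2.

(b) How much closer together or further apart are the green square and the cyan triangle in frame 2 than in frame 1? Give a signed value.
+5.8

Distance in frame 1: 3.0. Distance in frame 2: 8.8.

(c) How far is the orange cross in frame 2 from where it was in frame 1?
3.9

The orange cross moved from (14.2, 5.6) to (12.3, 2.2), a distance of √(1.9² + 3.4²) ≈ 3.9.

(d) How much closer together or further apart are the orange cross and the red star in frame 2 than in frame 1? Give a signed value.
+1.9

Distance in frame 1: 3.5. Distance in frame 2: 5.4.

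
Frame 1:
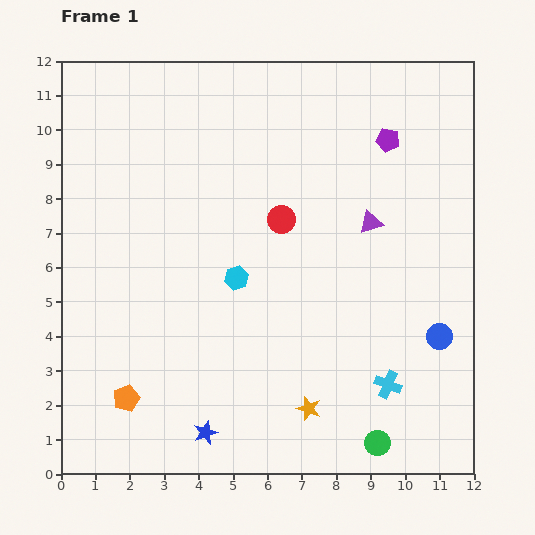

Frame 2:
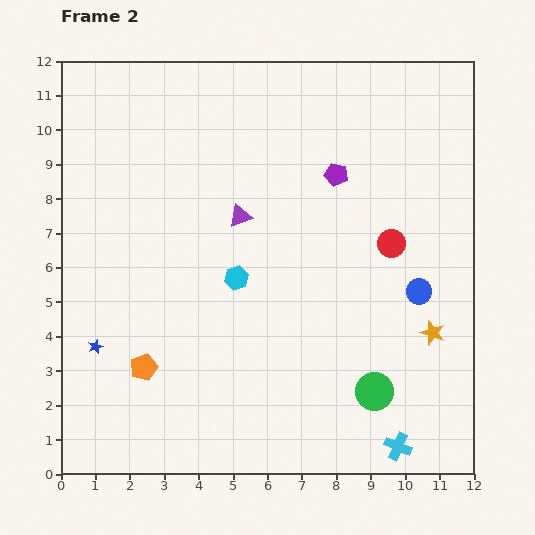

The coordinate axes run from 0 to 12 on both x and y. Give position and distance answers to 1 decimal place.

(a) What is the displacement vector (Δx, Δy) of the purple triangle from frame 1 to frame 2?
(-3.8, 0.2)

The purple triangle was at (9.0, 7.3) in frame 1 and (5.2, 7.5) in frame 2.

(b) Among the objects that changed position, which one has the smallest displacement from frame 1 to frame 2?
the orange pentagon

(moved 1.0)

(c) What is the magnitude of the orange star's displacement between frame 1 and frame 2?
4.2

The orange star moved from (7.2, 1.9) to (10.8, 4.1), a distance of √(3.6² + 2.2²) ≈ 4.2.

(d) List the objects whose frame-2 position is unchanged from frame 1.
the cyan hexagon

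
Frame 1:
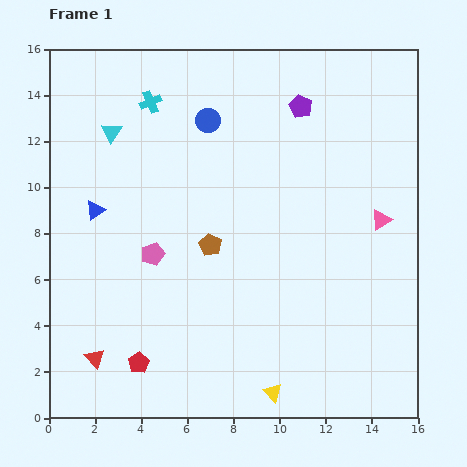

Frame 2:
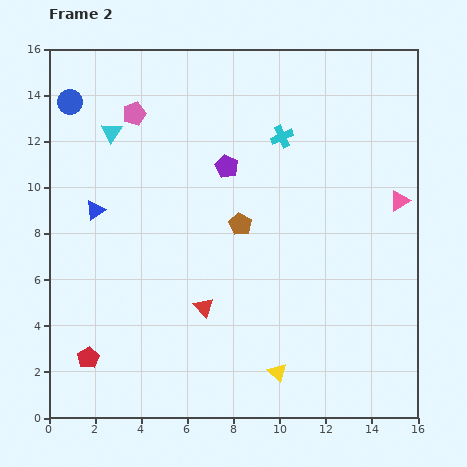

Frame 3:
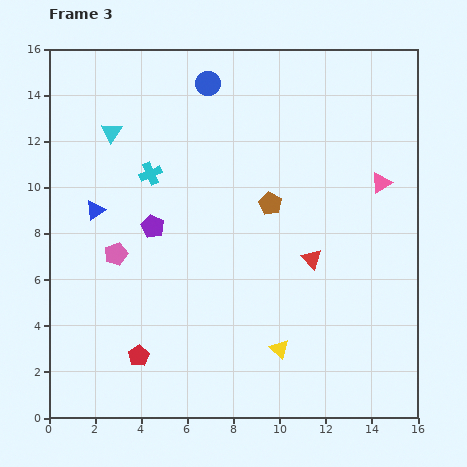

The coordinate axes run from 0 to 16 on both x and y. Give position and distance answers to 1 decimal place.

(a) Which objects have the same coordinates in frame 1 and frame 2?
the cyan triangle, the blue triangle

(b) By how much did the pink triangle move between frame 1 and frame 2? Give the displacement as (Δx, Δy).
(0.8, 0.8)

The pink triangle was at (14.4, 8.6) in frame 1 and (15.2, 9.4) in frame 2.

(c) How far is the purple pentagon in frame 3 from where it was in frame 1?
8.2

The purple pentagon moved from (10.9, 13.5) to (4.5, 8.3), a distance of √(6.4² + 5.2²) ≈ 8.2.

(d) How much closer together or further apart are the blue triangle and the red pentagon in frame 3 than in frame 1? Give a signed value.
-0.3

Distance in frame 1: 6.9. Distance in frame 3: 6.6.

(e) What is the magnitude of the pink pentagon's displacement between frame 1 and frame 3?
1.6

The pink pentagon moved from (4.5, 7.1) to (2.9, 7.1), a distance of √(1.6² + 0.0²) ≈ 1.6.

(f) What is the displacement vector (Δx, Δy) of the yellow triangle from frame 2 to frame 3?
(0.1, 1.0)

The yellow triangle was at (9.9, 2.0) in frame 2 and (10.0, 3.0) in frame 3.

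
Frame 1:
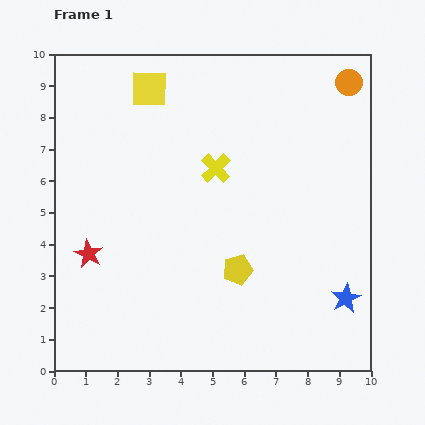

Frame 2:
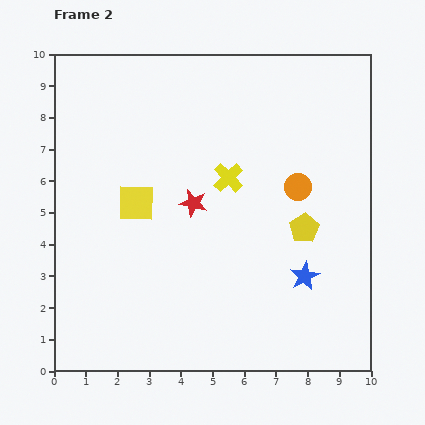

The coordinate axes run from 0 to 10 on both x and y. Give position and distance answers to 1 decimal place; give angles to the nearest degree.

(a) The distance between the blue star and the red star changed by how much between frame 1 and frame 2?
-4.0

Distance in frame 1: 8.2. Distance in frame 2: 4.2.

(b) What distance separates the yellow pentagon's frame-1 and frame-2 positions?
2.5

The yellow pentagon moved from (5.8, 3.2) to (7.9, 4.5), a distance of √(2.1² + 1.3²) ≈ 2.5.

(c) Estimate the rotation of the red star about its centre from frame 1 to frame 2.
15° counter-clockwise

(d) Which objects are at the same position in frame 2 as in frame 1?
none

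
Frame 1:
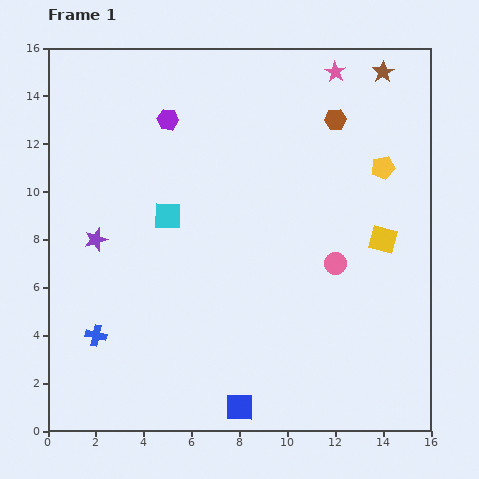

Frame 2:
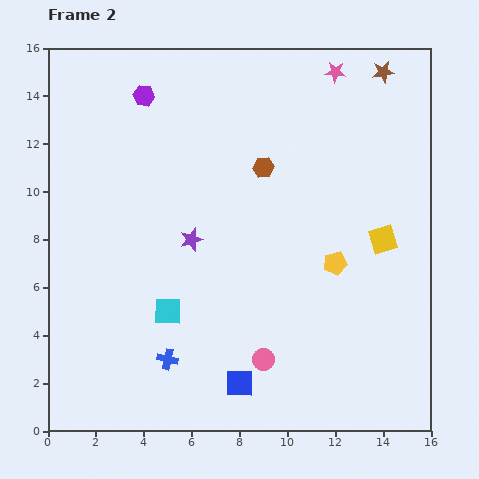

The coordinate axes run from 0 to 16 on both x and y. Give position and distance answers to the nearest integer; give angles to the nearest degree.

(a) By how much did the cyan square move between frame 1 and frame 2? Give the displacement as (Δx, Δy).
(0, -4)

The cyan square was at (5, 9) in frame 1 and (5, 5) in frame 2.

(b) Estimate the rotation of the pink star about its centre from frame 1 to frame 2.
27° counter-clockwise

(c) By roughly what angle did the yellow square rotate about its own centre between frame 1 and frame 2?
32° counter-clockwise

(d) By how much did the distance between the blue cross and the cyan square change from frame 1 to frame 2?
-4

Distance in frame 1: 6. Distance in frame 2: 2.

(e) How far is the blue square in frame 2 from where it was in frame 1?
1

The blue square moved from (8, 1) to (8, 2), a distance of √(0² + 1²) ≈ 1.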